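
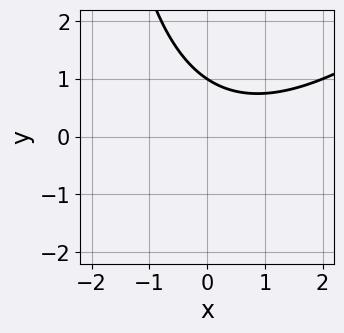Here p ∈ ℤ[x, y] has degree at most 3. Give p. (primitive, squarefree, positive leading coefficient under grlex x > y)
x^2 - x*y - x - 3*y + 3

Degree: the shape is more complex than any degree-1 curve, so deg p = 2.
Against the integer gridlines: one y-axis crossing is at y = 1; no x-intercept at any integer in the box.
These observations pin down the coefficients.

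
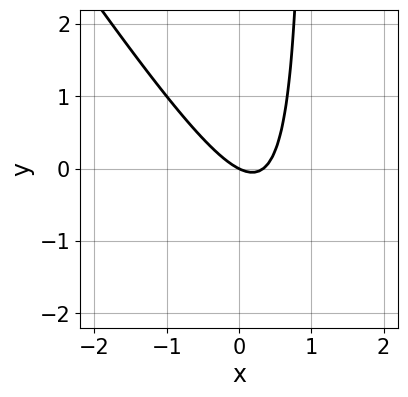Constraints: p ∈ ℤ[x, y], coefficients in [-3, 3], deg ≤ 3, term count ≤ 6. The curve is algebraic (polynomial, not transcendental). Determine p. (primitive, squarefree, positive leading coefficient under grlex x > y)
deg p = 2. A generic line meets the curve in up to 2 points.
Against the integer gridlines: it crosses the y-axis at the gridline y = 0; it meets the x-axis at x = 0 (among the integer gridlines).
These observations pin down the coefficients.

3*x^2 + 2*x*y - x - 2*y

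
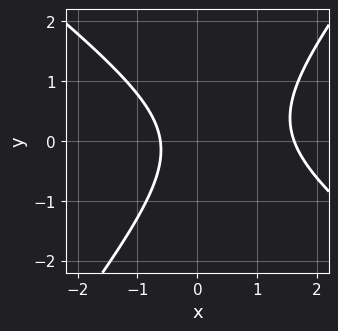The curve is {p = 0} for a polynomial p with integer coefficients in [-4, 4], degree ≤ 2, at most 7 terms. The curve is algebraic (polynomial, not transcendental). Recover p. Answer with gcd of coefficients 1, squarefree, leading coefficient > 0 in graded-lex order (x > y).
Degree: a generic line meets the curve in up to 2 points, so deg p = 2.
Checking where it meets the axes: it misses every integer gridline on the y-axis.
These observations pin down the coefficients.

2*x^2 + x*y - 2*y^2 - 2*x - 2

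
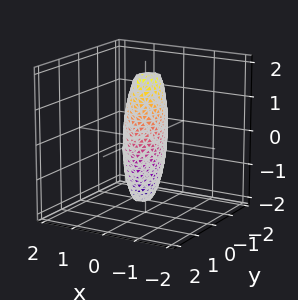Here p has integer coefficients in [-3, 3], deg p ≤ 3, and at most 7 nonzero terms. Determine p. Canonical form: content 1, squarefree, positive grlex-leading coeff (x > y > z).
3*x^2 + 2*x*z + 2*y^2 - 2*y*z + z^2 - 1

1. deg p = 2. A generic line meets the surface in up to 2 points.
2. From the visible intercepts: among the integer gridlines, it crosses the z-axis at z ∈ {-1, 1}.
3. Putting this together gives p.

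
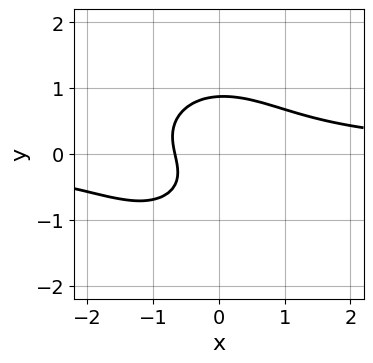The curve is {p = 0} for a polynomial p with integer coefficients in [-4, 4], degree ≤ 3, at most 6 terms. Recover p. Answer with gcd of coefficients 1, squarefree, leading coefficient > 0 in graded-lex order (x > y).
3*x^2*y + 3*y^3 + 3*x*y - 3*x - 2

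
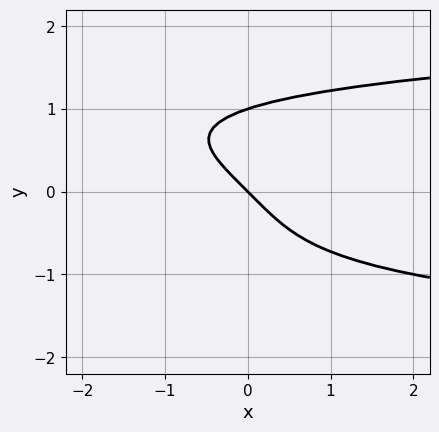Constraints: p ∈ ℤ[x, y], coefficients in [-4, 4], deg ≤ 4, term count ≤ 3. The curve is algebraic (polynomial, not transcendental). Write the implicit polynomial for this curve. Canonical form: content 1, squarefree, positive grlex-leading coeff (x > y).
y^4 - x - y

First, the degree is 4 — no degree-3 curve has this shape.
Next, from the axis intercepts and sections: it meets the x-axis at x = 0 (among the integer gridlines); among the integer gridlines, it crosses the y-axis at y ∈ {0, 1}.
Finally, these observations pin down the coefficients.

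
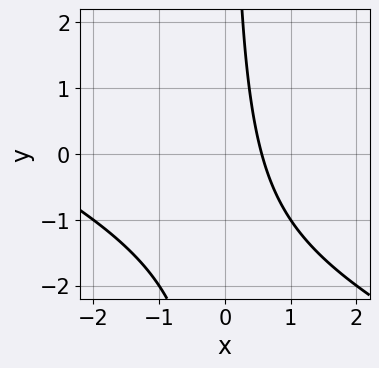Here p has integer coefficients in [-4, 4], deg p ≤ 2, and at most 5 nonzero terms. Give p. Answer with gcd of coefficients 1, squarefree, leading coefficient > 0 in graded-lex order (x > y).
First, degree: no degree-1 curve has this shape, so deg p = 2.
Next, from the visible intercepts: the curve avoids every integer y-axis point in the box.
Finally, these observations pin down the coefficients.

x^2 + 2*x*y + 3*x - 2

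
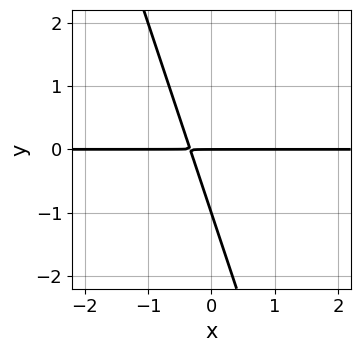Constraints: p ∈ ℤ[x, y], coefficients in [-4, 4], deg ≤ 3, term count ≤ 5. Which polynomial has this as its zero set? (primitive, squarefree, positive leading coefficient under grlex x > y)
3*x*y + y^2 + y

Degree: a generic line meets the curve in up to 2 points, so deg p = 2.
Checking where it meets the axes: the y-axis gridline crossings are at y ∈ {-1, 0}; every point of the x-axis in the box is on the curve.
These observations pin down the coefficients.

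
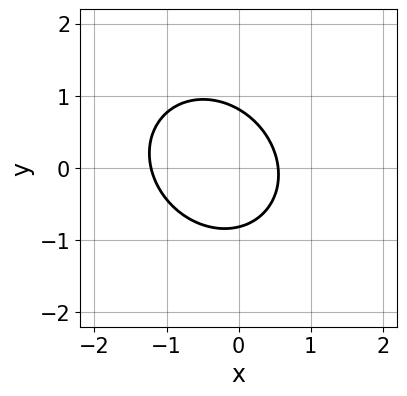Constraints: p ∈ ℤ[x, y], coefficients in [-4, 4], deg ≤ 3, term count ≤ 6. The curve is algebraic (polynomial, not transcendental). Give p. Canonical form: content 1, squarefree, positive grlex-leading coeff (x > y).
3*x^2 + x*y + 3*y^2 + 2*x - 2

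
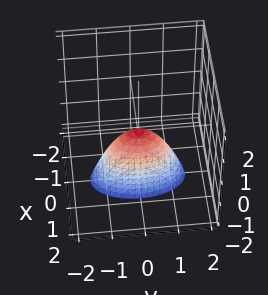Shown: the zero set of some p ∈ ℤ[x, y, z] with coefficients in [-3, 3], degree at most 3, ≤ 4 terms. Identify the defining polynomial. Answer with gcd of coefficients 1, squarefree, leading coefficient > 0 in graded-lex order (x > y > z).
3*x^2 + y^2 + z

First, deg p = 2. A paraboloid; a quadric.
Then, symmetries: mirror symmetry y ↦ −y ⇒ only even powers of y; mirror symmetry x ↦ −x ⇒ only even powers of x.
Then, reading off the gridlines: it meets the z-axis at z = 0 (among the integer gridlines); it crosses the x-axis at the gridline x = 0; one y-axis crossing is at y = 0.
Finally, these observations pin down the coefficients.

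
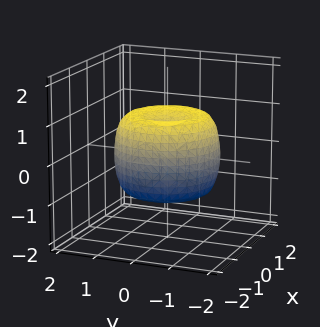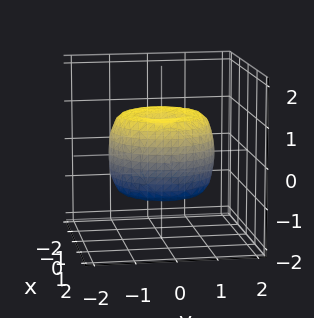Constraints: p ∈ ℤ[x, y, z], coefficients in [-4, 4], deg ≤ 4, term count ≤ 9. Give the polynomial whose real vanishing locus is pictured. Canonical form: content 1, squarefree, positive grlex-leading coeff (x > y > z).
deg p = 4.
By symmetry, every cross-section ⟂ z is a circle, so x, y appear only via x² + y².
Checking where it meets the axes: a circular section at z = -1 has radius between 0 and 1.
Assembling these constraints gives the stated polynomial.

2*x^4 + 4*x^2*y^2 + 2*y^4 - 3*x^2 - 3*y^2 + 2*z^2 - 1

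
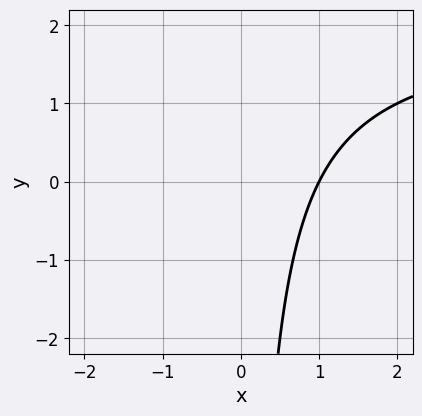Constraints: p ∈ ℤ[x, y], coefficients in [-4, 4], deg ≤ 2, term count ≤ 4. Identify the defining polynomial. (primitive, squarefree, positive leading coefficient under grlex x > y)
x*y - 2*x + 2

(a) deg p = 2. The shape is more complex than any degree-1 curve.
(b) Reading off the gridlines: it crosses the x-axis at the gridline x = 1; no y-intercept at any integer in the box.
(c) Assembling these constraints gives the stated polynomial.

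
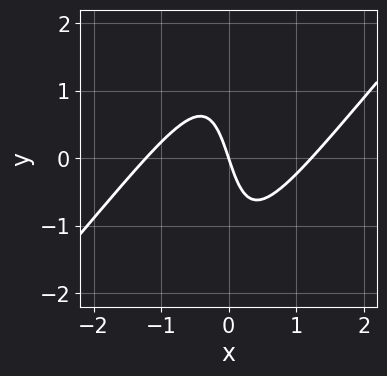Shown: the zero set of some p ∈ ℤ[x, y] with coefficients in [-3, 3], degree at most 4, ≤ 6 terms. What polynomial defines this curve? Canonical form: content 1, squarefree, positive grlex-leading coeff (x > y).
2*x^3 - 3*x^2*y + x*y^2 - 3*x - y

Degree: a generic line meets the curve in up to 3 points, so deg p = 3.
Checking where it meets the axes: one x-axis crossing is at x = 0; it meets the y-axis at y = 0 (among the integer gridlines).
Fitting integer coefficients to these (and the overall shape) gives p.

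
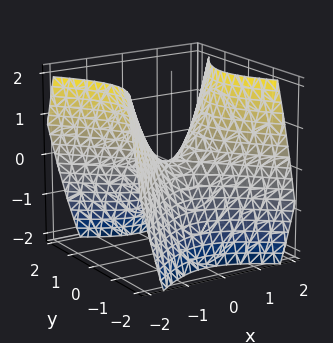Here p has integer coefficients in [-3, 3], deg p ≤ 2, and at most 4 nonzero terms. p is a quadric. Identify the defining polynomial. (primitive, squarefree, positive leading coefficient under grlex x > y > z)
x^2 - y^2 - z

(a) The degree is 2 — a hyperbolic paraboloid; a quadric.
(b) Symmetries: it's symmetric under x → −x, forcing even powers of x; mirror symmetry y ↦ −y ⇒ only even powers of y.
(c) Checking where it meets the axes: it crosses the y-axis at the gridline y = 0; it crosses the z-axis at the gridline z = 0; it meets the x-axis at x = 0 (among the integer gridlines).
(d) Matching integer coefficients to the picture gives p.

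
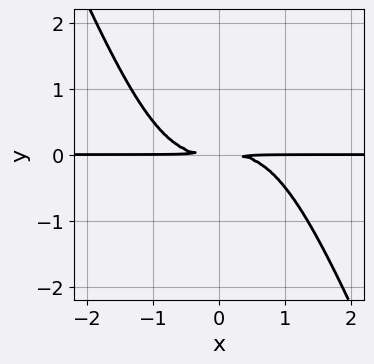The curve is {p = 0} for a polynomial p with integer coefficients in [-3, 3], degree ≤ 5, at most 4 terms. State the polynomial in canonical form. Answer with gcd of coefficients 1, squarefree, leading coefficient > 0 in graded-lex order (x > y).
First, degree: no degree-3 curve has this shape, so deg p = 4.
Then, against the integer gridlines: the visible x-axis segment lies entirely on the curve.
Finally, fitting integer coefficients to these (and the overall shape) gives p.

2*x^3*y + x^2*y^2 + 3*y^2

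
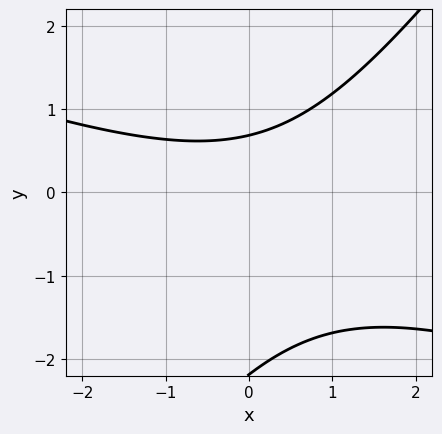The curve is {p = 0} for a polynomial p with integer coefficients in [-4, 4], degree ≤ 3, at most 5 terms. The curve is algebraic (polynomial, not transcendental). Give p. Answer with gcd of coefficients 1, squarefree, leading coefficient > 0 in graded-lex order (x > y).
The degree is 2 — a generic line meets the curve in up to 2 points.
Against the integer gridlines: no x-intercept at any integer in the box.
Together with the visible shape, these determine p as stated.

x^2 + 2*x*y - 2*y^2 - 3*y + 3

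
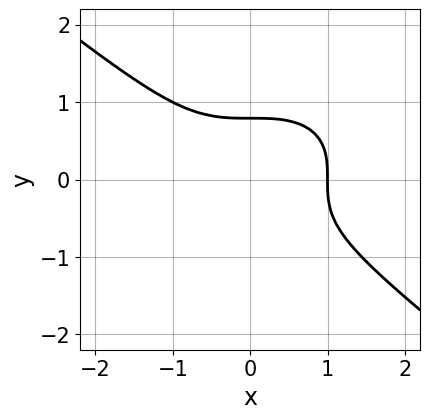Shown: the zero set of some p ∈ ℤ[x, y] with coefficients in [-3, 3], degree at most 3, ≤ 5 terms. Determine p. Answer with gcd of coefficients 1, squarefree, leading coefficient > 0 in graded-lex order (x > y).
x^3 + 2*y^3 - 1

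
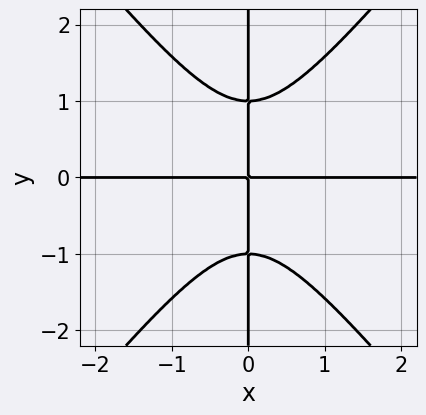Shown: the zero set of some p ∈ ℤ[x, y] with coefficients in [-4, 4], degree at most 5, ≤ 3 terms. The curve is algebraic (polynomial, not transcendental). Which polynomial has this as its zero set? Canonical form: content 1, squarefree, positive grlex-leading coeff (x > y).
3*x^3*y - 2*x*y^3 + 2*x*y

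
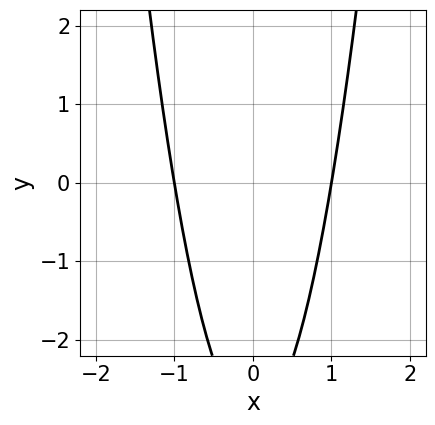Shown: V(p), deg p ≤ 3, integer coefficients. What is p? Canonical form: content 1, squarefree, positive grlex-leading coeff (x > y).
deg p = 2.
Symmetries: the x ↦ −x reflection is a symmetry, so x appears only in even powers.
From the axis intercepts and sections: among the integer gridlines, it crosses the x-axis at x ∈ {-1, 1}; it misses every integer gridline on the y-axis.
Fitting integer coefficients to these (and the overall shape) gives p.

3*x^2 - y - 3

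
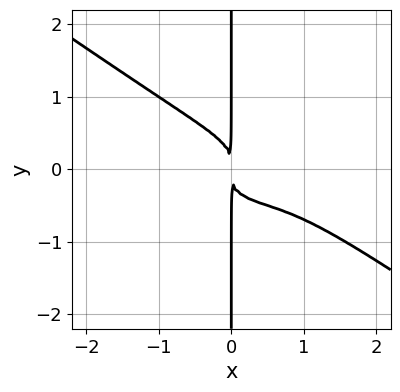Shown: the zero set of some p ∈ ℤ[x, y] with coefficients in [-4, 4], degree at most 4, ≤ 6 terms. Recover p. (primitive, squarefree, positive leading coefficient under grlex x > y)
x^4 + 3*x*y^3 - x^3 + x^2

The degree is 4 — no degree-3 curve has this shape.
Observable constraints: the visible y-axis segment lies entirely on the curve.
Assembling these constraints gives the stated polynomial.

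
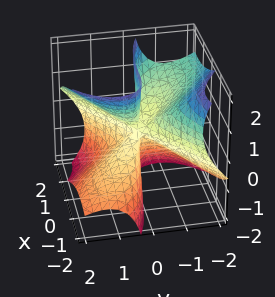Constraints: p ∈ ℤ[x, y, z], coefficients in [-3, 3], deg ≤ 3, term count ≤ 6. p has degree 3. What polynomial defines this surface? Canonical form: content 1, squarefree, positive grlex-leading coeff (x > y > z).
First, the degree is 3 — the shape is more complex than any degree-2 surface.
Then, against the integer gridlines: it meets the y-axis at y = 0 (among the integer gridlines); the visible z-axis segment lies entirely on the surface; it crosses the x-axis at the gridline x = 0.
Finally, matching integer coefficients to the picture gives p.

x^3 + 3*x*y*z - 2*y^3 + 3*y*z^2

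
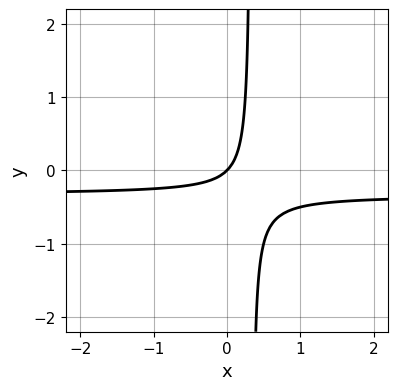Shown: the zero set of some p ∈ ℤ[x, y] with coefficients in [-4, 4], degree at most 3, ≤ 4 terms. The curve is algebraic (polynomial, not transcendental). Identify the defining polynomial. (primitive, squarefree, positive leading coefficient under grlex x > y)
Degree: no degree-1 curve has this shape, so deg p = 2.
Checking where it meets the axes: it crosses the x-axis at the gridline x = 0; one y-axis crossing is at y = 0.
Assembling these constraints gives the stated polynomial.

3*x*y + x - y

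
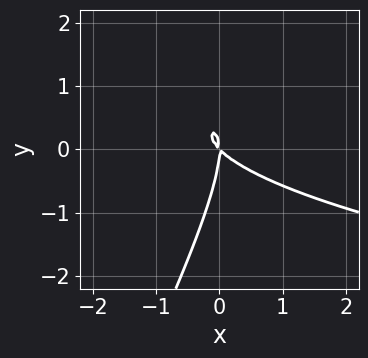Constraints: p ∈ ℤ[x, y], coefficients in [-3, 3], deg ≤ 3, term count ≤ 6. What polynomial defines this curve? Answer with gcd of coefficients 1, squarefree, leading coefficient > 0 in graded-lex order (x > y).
2*x*y^2 - y^3 - 2*x^2 - 2*x*y

deg p = 3. No degree-2 curve has this shape.
From the axis intercepts and sections: it meets the y-axis at y = 0 (among the integer gridlines); one x-axis crossing is at x = 0.
Fitting integer coefficients to these (and the overall shape) gives p.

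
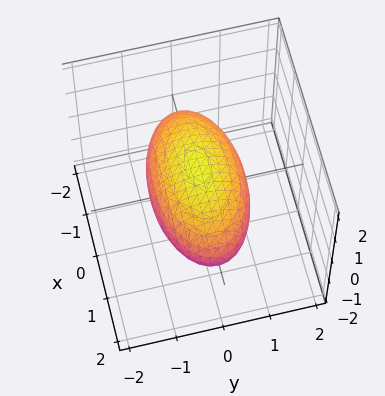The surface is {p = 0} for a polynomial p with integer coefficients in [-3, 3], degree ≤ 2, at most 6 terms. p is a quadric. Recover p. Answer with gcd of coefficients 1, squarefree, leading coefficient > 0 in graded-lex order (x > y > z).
x^2 + 3*y^2 + 3*z^2 - 3

First, deg p = 2. Bounded and convex; a quadric.
Then, symmetries: mirror symmetry x ↦ −x ⇒ only even powers of x; it's symmetric under y → −y, forcing even powers of y; mirror symmetry z ↦ −z ⇒ only even powers of z.
Then, from the axis intercepts and sections: among the integer gridlines, it crosses the z-axis at z ∈ {-1, 1}; the y-axis gridline crossings are at y ∈ {-1, 1}.
Finally, together with the visible shape, these determine p as stated.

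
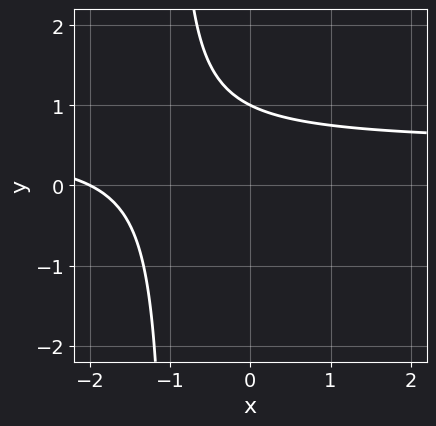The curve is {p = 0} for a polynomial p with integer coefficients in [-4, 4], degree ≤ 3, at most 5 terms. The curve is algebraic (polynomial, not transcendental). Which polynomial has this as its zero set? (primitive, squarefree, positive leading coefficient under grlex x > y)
Degree: no degree-1 curve has this shape, so deg p = 2.
From the axis intercepts and sections: it meets the x-axis at x = -2 (among the integer gridlines); it crosses the y-axis at the gridline y = 1.
Assembling these constraints gives the stated polynomial.

2*x*y - x + 2*y - 2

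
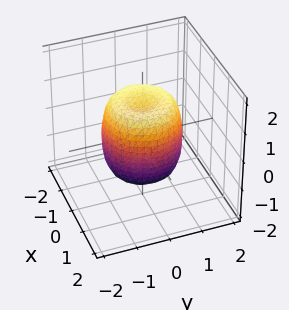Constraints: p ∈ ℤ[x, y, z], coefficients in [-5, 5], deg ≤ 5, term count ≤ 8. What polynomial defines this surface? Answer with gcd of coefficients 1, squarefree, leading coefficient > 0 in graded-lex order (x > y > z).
1. deg p = 4.
2. Symmetries: rotational symmetry about the z-axis ⇒ p depends on x, y only through x² + y².
3. From the visible intercepts: the z-axis gridline crossings are at z ∈ {-1, 1}; a circular section at z = 0 has radius between 1 and 2.
4. Putting this together gives p.

2*x^4 + 4*x^2*y^2 + 2*y^4 - 2*x^2 - 2*y^2 + z^2 - 1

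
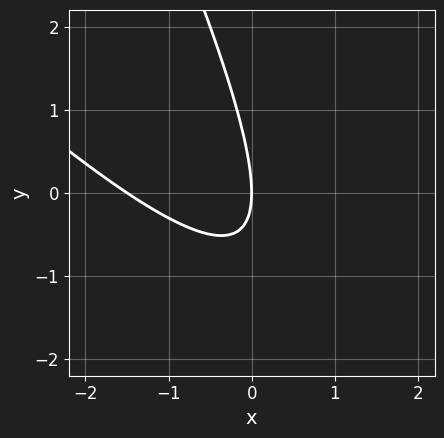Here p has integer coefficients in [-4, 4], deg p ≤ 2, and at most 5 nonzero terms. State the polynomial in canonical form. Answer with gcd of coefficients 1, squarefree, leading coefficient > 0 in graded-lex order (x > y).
Degree: the shape is more complex than any degree-1 curve, so deg p = 2.
Observable constraints: one y-axis crossing is at y = 0; one x-axis crossing is at x = 0.
The integer polynomial consistent with all of this is the stated p.

2*x^2 + 3*x*y + y^2 + 3*x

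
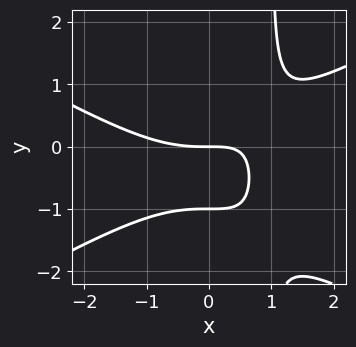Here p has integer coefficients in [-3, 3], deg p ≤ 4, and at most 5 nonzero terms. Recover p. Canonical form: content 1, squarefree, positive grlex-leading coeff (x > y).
x^3 - 3*x*y^2 - 3*x*y + 3*y^2 + 3*y

First, the degree is 3 — the shape is more complex than any degree-2 curve.
Then, checking where it meets the axes: among the integer gridlines, it crosses the y-axis at y ∈ {-1, 0}; it crosses the x-axis at the gridline x = 0.
Finally, together with the visible shape, these determine p as stated.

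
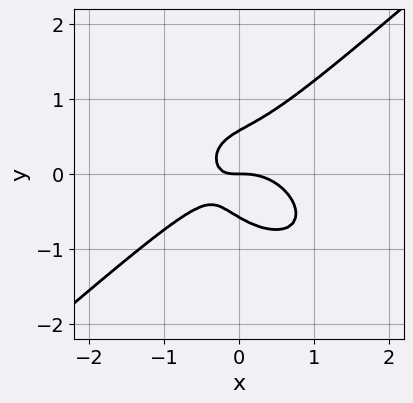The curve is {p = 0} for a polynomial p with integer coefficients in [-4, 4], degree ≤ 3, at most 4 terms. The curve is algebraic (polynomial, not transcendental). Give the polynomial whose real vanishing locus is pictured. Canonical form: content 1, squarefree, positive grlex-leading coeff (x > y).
2*x^3 - 3*y^3 + 2*x*y + y

deg p = 3.
From the visible intercepts: it crosses the x-axis at the gridline x = 0; it meets the y-axis at y = 0 (among the integer gridlines).
Fitting integer coefficients to these (and the overall shape) gives p.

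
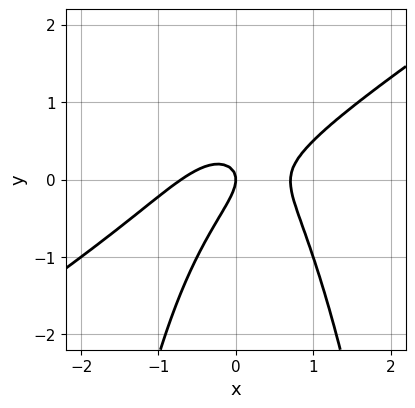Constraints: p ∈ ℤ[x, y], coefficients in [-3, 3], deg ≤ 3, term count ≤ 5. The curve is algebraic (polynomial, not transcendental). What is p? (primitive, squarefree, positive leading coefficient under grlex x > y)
1. The degree is 3 — the shape is more complex than any degree-2 curve.
2. Checking where it meets the axes: it meets the y-axis at y = 0 (among the integer gridlines); it meets the x-axis at x = 0 (among the integer gridlines).
3. Together with the visible shape, these determine p as stated.

2*x^3 - 3*x^2*y + 2*x*y - 2*y^2 - x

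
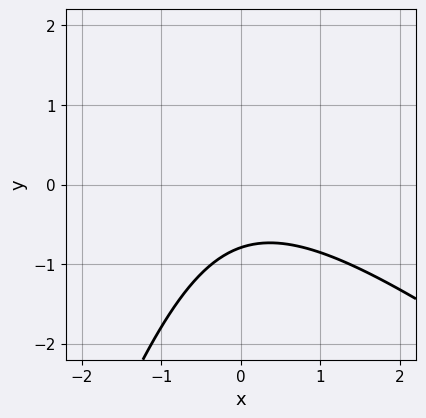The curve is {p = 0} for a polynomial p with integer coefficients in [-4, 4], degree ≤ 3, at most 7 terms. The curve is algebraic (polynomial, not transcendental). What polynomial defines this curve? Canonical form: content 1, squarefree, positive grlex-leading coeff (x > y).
2*x^2 + 2*x*y - y^2 + 3*y + 3

First, deg p = 2. The shape is more complex than any degree-1 curve.
Then, against the integer gridlines: no x-intercept at any integer in the box.
Finally, matching integer coefficients to the picture gives p.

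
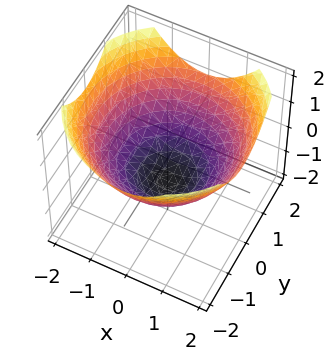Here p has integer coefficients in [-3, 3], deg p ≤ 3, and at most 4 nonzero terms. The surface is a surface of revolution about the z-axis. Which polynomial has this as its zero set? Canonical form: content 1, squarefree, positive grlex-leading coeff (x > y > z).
1. The degree is 2 — no degree-1 surface has this shape.
2. Symmetries: the z-axis is an axis of rotation, so x and y enter only as x² + y².
3. From the visible intercepts: one z-axis crossing is at z = -1; a circular section at z = 0 has radius between 1 and 2.
4. Matching integer coefficients to the picture gives p.

x^2 + y^2 - 2*z - 2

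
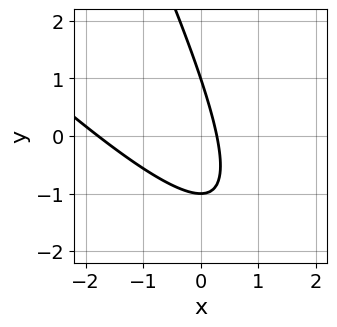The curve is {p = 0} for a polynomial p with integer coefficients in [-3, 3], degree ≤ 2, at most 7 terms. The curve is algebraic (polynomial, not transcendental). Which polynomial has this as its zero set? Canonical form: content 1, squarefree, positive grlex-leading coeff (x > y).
Degree: a generic line meets the curve in up to 2 points, so deg p = 2.
Checking where it meets the axes: the y-axis gridline crossings are at y ∈ {-1, 1}.
Matching integer coefficients to the picture gives p.

2*x^2 + 3*x*y + y^2 + 3*x - 1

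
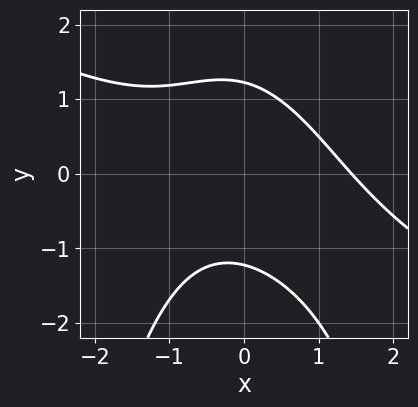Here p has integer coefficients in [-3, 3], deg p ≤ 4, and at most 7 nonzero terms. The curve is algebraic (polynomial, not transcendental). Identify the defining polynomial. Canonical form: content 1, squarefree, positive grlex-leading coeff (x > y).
x^3 + 2*x^2*y + x*y + 2*y^2 - 3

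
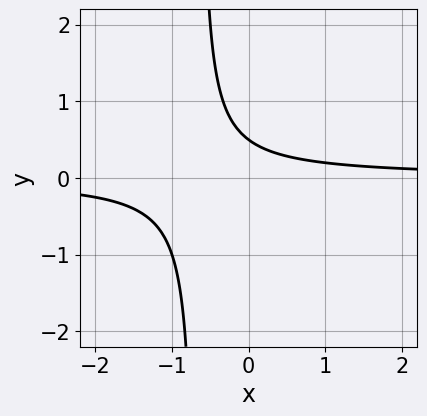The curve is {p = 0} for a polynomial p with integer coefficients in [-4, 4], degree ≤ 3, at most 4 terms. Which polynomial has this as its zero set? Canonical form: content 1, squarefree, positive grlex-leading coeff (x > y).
3*x*y + 2*y - 1

1. The degree is 2 — the shape is more complex than any degree-1 curve.
2. From the visible intercepts: the curve avoids every integer x-axis point in the box.
3. Matching integer coefficients to the picture gives p.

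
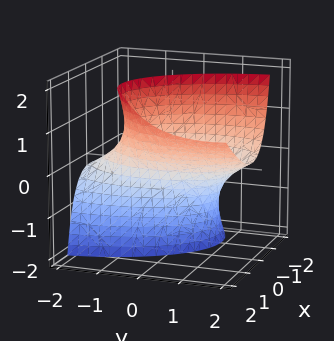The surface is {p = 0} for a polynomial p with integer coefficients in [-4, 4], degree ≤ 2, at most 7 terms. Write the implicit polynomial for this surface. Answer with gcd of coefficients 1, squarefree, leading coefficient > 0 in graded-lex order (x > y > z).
The degree is 2 — a generic line meets the surface in up to 2 points.
Against the integer gridlines: the surface avoids every integer z-axis point in the box; among the integer gridlines, it crosses the x-axis at x ∈ {-1, 1}.
Together with the visible shape, these determine p as stated.

3*x^2 - 3*x*z + y^2 - 3*y*z - 3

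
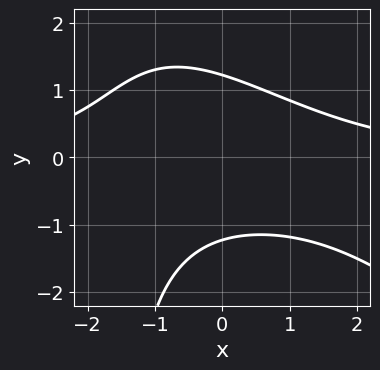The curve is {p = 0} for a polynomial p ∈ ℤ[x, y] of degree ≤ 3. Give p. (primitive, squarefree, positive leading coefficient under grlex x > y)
x^2*y + x*y^2 + 2*y^2 - 3

First, deg p = 3. No degree-2 curve has this shape.
Next, from the axis intercepts and sections: the curve avoids every integer x-axis point in the box.
Finally, assembling these constraints gives the stated polynomial.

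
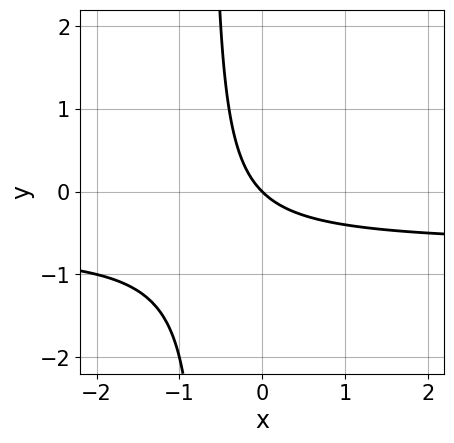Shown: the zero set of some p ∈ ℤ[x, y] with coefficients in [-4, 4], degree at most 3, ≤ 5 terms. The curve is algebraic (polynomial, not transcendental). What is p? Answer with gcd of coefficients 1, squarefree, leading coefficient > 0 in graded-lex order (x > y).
3*x*y + 2*x + 2*y

First, the degree is 2 — a generic line meets the curve in up to 2 points.
Then, against the integer gridlines: it meets the x-axis at x = 0 (among the integer gridlines); it meets the y-axis at y = 0 (among the integer gridlines).
Finally, together with the visible shape, these determine p as stated.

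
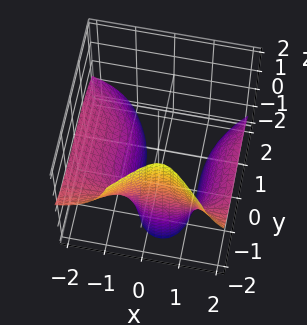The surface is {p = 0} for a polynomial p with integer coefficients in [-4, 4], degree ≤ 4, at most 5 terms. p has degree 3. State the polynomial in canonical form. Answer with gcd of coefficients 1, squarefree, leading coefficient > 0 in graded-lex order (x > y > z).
3*x^2*z + y^3 - 2*x*z + 3

The degree is 3 — the shape is more complex than any degree-2 surface.
From the axis intercepts and sections: it misses every integer gridline on the x-axis; no z-intercept at any integer in the box.
The integer polynomial consistent with all of this is the stated p.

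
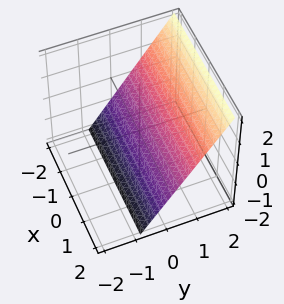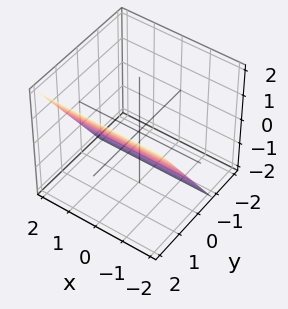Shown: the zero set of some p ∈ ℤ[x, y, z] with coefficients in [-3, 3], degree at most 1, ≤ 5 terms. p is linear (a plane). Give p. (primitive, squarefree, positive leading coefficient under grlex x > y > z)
(a) deg p = 1.
(b) From the axis intercepts and sections: the surface avoids every integer x-axis point in the box; one z-axis crossing is at z = -1.
(c) These observations pin down the coefficients.

3*y - 2*z - 2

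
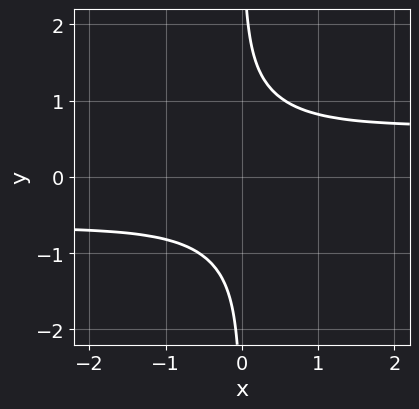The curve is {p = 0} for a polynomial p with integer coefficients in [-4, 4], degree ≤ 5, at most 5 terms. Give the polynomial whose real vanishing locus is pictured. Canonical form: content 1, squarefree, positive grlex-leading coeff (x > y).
First, the degree is 4 — the shape is more complex than any degree-3 curve.
Then, observable constraints: it misses every integer gridline on the x-axis; the curve avoids every integer y-axis point in the box.
Finally, the integer polynomial consistent with all of this is the stated p.

2*x^2*y^2 + 3*x*y^3 - x^2 - 2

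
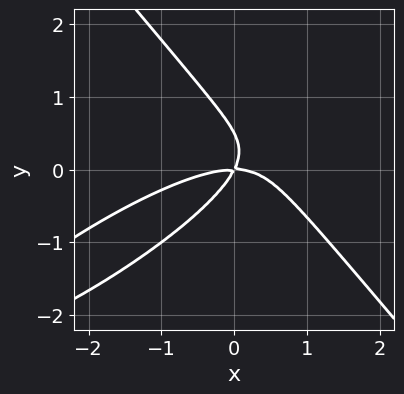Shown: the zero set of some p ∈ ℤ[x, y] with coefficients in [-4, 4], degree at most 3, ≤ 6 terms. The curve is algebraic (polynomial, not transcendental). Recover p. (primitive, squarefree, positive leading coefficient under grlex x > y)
1. The degree is 3 — the shape is more complex than any degree-2 curve.
2. Observable constraints: it meets the y-axis at y = 0 (among the integer gridlines); it crosses the x-axis at the gridline x = 0.
3. These observations pin down the coefficients.

x^3 - 2*x^2*y + 2*y^3 + 2*x*y - y^2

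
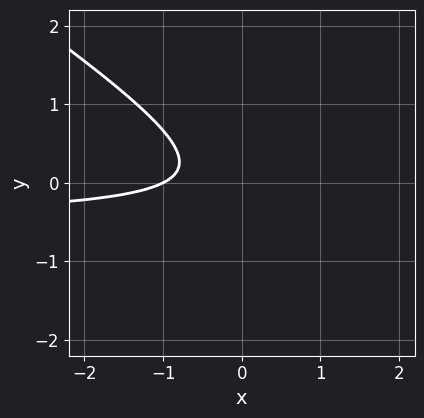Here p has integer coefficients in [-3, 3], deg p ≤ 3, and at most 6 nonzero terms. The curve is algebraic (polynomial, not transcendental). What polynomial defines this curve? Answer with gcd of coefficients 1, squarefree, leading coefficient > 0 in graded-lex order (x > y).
Degree: no degree-1 curve has this shape, so deg p = 2.
From the axis intercepts and sections: it crosses the x-axis at the gridline x = -1; the curve avoids every integer y-axis point in the box.
Matching integer coefficients to the picture gives p.

2*x*y + 3*y^2 + x + 1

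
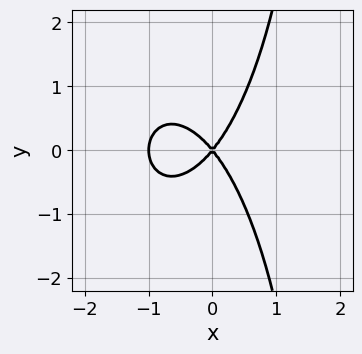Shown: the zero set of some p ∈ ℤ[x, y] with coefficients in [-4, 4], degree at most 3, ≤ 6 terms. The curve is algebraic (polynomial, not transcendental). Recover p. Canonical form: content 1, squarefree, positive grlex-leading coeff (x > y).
(a) Degree: no degree-2 curve has this shape, so deg p = 3.
(b) Symmetries: it's symmetric under y → −y, forcing even powers of y.
(c) Against the integer gridlines: it crosses the y-axis at the gridline y = 0; the x-axis gridline crossings are at x ∈ {-1, 0}.
(d) Solving for integer coefficients yields p as stated.

3*x^3 + x*y^2 + 3*x^2 - 2*y^2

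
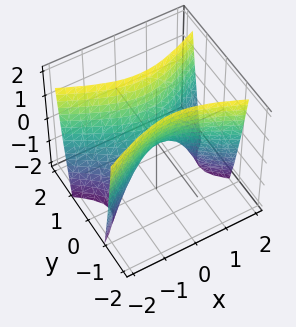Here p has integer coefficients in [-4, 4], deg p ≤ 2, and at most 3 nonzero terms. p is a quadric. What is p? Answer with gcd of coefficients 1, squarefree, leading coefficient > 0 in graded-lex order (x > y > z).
x^2 - 3*y^2 + z

1. deg p = 2.
2. Symmetries: mirror symmetry y ↦ −y ⇒ only even powers of y; it's symmetric under x → −x, forcing even powers of x.
3. Observable constraints: it meets the y-axis at y = 0 (among the integer gridlines); one x-axis crossing is at x = 0.
4. Together with the visible shape, these determine p as stated.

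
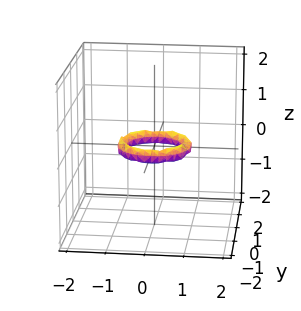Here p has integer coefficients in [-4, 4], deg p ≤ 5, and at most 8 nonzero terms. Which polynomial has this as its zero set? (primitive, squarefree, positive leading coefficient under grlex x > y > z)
2*x^4 + 4*x^2*y^2 + 2*y^4 - 3*x^2 - 3*y^2 + 3*z^2 + 1

The degree is 4 — the shape is more complex than any degree-3 surface.
Symmetries: rotational symmetry about the z-axis ⇒ p depends on x, y only through x² + y².
From the visible intercepts: among the integer gridlines, it crosses the y-axis at y ∈ {-1, 1}; a circular section at z = 0 has radius between 0 and 1; it misses every integer gridline on the z-axis; among the integer gridlines, it crosses the x-axis at x ∈ {-1, 1}.
Matching integer coefficients to the picture gives p.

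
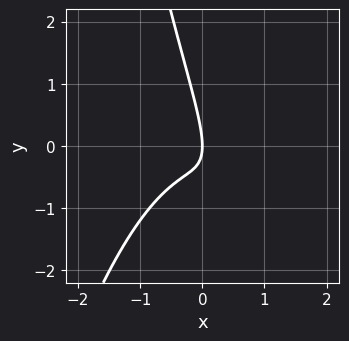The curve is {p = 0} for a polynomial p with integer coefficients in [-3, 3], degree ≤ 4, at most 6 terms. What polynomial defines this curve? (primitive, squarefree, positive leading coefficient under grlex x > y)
3*x^3 + 3*x*y + y^2 + 2*x

(a) Degree: the shape is more complex than any degree-2 curve, so deg p = 3.
(b) Reading off the gridlines: it meets the y-axis at y = 0 (among the integer gridlines); it meets the x-axis at x = 0 (among the integer gridlines).
(c) Fitting integer coefficients to these (and the overall shape) gives p.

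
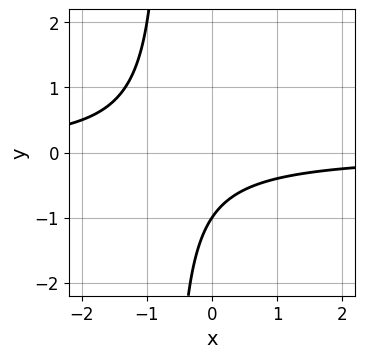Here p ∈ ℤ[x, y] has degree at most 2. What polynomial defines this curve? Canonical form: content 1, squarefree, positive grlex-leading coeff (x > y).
The degree is 2 — no degree-1 curve has this shape.
From the axis intercepts and sections: no x-intercept at any integer in the box; it meets the y-axis at y = -1 (among the integer gridlines).
Solving for integer coefficients yields p as stated.

3*x*y + 2*y + 2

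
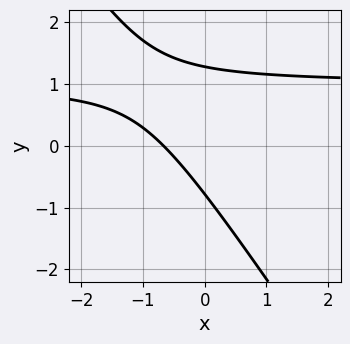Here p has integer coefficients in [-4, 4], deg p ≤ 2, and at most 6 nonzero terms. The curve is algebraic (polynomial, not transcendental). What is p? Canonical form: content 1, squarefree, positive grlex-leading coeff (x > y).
3*x*y + 2*y^2 - 3*x - y - 2

1. Degree: no degree-1 curve has this shape, so deg p = 2.
2. Putting this together gives p.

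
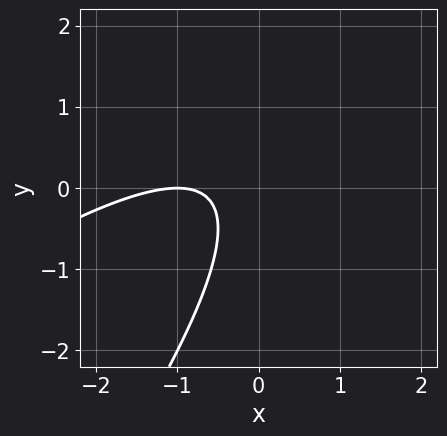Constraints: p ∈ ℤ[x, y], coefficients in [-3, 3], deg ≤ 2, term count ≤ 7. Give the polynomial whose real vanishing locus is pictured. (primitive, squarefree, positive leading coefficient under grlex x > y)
x^2 - 2*x*y + y^2 + 2*x + 1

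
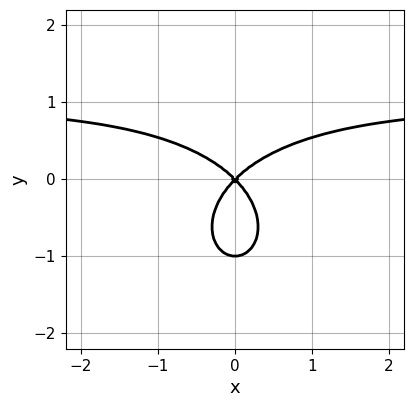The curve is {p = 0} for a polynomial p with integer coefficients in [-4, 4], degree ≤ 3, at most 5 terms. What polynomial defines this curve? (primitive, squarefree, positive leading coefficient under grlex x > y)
1. Degree: a generic line meets the curve in up to 3 points, so deg p = 3.
2. Symmetries: it's symmetric under x → −x, forcing even powers of x.
3. Reading off the gridlines: among the integer gridlines, it crosses the y-axis at y ∈ {-1, 0}; it meets the x-axis at x = 0 (among the integer gridlines).
4. Solving for integer coefficients yields p as stated.

x^2*y + y^3 - x^2 + y^2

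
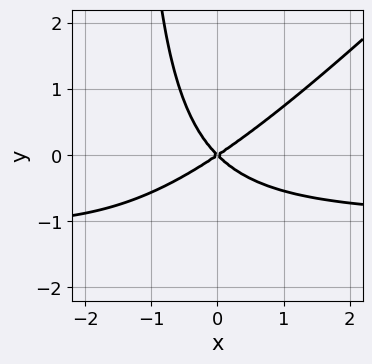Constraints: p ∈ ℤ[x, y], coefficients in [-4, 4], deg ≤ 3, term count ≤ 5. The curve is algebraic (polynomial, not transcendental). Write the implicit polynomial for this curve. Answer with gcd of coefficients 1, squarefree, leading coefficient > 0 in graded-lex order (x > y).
2*x^2*y - 2*x*y^2 + 2*x^2 - x*y - 3*y^2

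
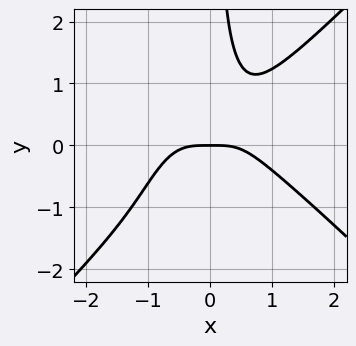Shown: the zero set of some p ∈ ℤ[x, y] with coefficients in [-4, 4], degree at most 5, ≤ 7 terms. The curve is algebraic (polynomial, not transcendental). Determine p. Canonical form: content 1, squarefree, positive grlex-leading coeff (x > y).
First, the degree is 4 — no degree-3 curve has this shape.
Then, from the axis intercepts and sections: one y-axis crossing is at y = 0; one x-axis crossing is at x = 0.
Finally, together with the visible shape, these determine p as stated.

3*x^4 - 3*x^2*y^2 + 3*x^2*y - 3*x*y^2 + 2*y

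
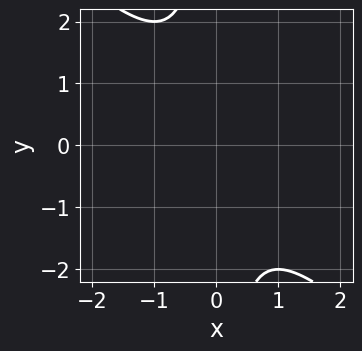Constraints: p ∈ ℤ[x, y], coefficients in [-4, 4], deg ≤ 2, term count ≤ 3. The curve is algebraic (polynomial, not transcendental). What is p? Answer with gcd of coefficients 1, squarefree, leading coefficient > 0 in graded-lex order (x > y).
1. Degree: no degree-1 curve has this shape, so deg p = 2.
2. Reading off the gridlines: the curve avoids every integer x-axis point in the box; the curve avoids every integer y-axis point in the box.
3. Putting this together gives p.

x^2 + x*y + 1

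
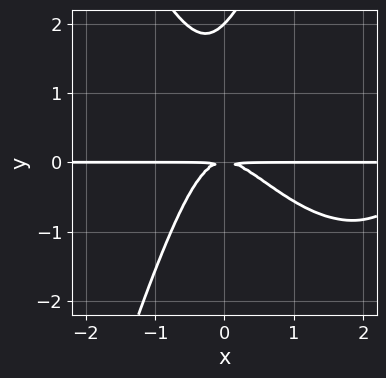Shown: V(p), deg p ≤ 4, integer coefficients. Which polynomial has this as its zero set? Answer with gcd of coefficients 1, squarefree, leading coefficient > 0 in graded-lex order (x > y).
1. Degree: the shape is more complex than any degree-3 curve, so deg p = 4.
2. Reading off the gridlines: every point of the x-axis in the box is on the curve; it meets the y-axis at y = 2 (among the integer gridlines).
3. Matching integer coefficients to the picture gives p.

x^3*y - 3*x^2*y - x*y^2 + y^3 - 2*y^2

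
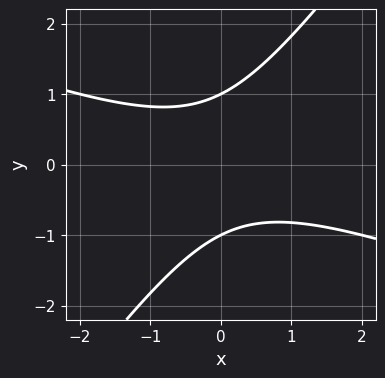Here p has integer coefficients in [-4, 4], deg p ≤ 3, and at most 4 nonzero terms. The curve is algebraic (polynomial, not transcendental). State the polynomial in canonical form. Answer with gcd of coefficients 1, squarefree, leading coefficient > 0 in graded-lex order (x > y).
x^2 + 2*x*y - 2*y^2 + 2

1. deg p = 2.
2. Against the integer gridlines: among the integer gridlines, it crosses the y-axis at y ∈ {-1, 1}; it misses every integer gridline on the x-axis.
3. The integer polynomial consistent with all of this is the stated p.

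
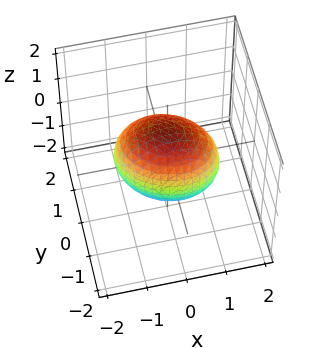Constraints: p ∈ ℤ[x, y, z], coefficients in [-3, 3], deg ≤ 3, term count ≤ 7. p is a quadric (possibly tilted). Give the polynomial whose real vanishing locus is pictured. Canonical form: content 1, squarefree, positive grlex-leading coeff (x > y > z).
1. deg p = 2.
2. From the axis intercepts and sections: among the integer gridlines, it crosses the y-axis at y ∈ {-1, 1}.
3. The integer polynomial consistent with all of this is the stated p.

2*x^2 + x*y + 3*y^2 + 2*z^2 - 3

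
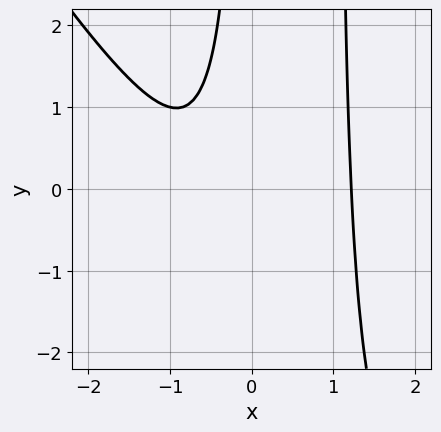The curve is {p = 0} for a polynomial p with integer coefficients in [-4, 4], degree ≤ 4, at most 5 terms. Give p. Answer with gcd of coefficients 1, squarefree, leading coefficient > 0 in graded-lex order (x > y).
3*x^3 + 2*x^2*y - 2*x*y - 2*x - 3

1. deg p = 3. No degree-2 curve has this shape.
2. From the axis intercepts and sections: it misses every integer gridline on the y-axis.
3. These observations pin down the coefficients.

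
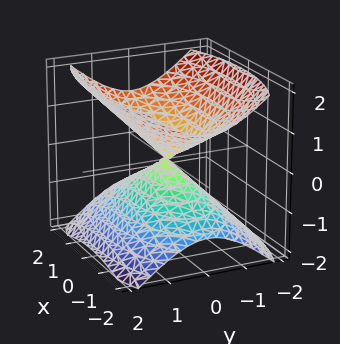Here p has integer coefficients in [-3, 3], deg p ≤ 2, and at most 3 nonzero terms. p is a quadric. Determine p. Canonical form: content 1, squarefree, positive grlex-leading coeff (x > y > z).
x^2 + 3*y^2 - 3*z^2

There are 2 components.
Degree: two nappes meeting at a single point; a quadric, so deg p = 2.
Symmetries: mirror symmetry x ↦ −x ⇒ only even powers of x; the y ↦ −y reflection is a symmetry, so y appears only in even powers; mirror symmetry z ↦ −z ⇒ only even powers of z.
From the axis intercepts and sections: one y-axis crossing is at y = 0; it crosses the z-axis at the gridline z = 0.
Together with the visible shape, these determine p as stated.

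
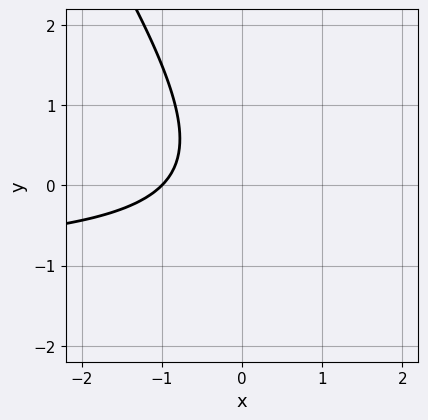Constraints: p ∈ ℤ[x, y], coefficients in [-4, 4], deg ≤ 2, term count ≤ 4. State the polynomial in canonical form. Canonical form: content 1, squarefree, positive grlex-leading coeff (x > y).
3*x*y + 2*y^2 + 3*x + 3

1. The degree is 2 — a generic line meets the curve in up to 2 points.
2. Against the integer gridlines: one x-axis crossing is at x = -1; no y-intercept at any integer in the box.
3. Putting this together gives p.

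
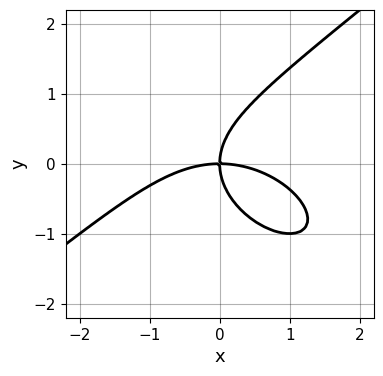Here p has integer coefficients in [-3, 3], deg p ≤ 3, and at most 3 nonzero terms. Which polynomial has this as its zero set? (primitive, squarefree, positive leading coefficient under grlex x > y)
(a) The degree is 3 — the shape is more complex than any degree-2 curve.
(b) Against the integer gridlines: it meets the y-axis at y = 0 (among the integer gridlines); it meets the x-axis at x = 0 (among the integer gridlines).
(c) Assembling these constraints gives the stated polynomial.

x^3 - 2*y^3 + 3*x*y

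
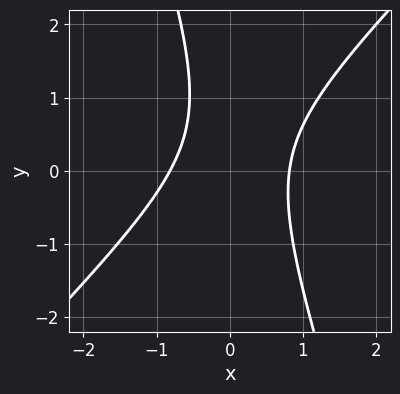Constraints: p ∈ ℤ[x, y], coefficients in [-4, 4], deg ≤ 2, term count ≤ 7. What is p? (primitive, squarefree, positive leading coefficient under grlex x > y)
3*x^2 - 2*x*y - y^2 + y - 2

(a) deg p = 2.
(b) From the axis intercepts and sections: no y-intercept at any integer in the box.
(c) Together with the visible shape, these determine p as stated.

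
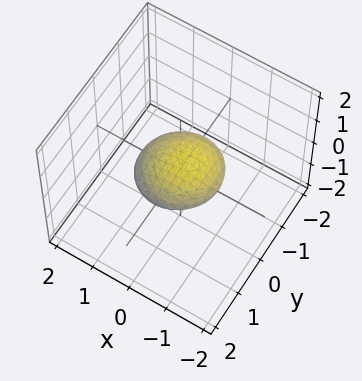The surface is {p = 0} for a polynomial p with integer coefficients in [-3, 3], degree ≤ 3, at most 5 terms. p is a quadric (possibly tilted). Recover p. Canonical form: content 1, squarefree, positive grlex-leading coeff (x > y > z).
x^2 + x*z + y^2 + 3*z^2 - 1

deg p = 2. A generic line meets the surface in up to 2 points.
Checking where it meets the axes: among the integer gridlines, it crosses the y-axis at y ∈ {-1, 1}; among the integer gridlines, it crosses the x-axis at x ∈ {-1, 1}.
The integer polynomial consistent with all of this is the stated p.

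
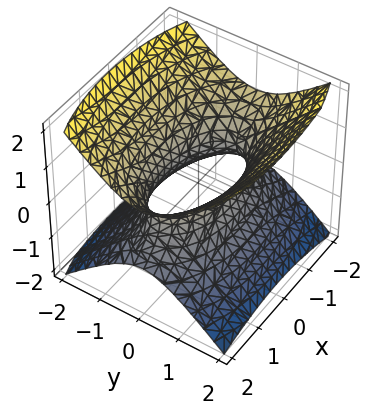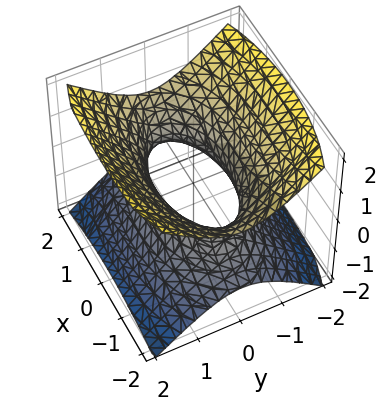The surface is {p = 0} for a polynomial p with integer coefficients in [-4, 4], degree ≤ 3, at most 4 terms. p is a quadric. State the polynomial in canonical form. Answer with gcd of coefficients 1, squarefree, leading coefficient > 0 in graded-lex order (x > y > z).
Degree: an hourglass — one-sheet hyperboloid; a quadric, so deg p = 2.
Symmetries: mirror symmetry z ↦ −z ⇒ only even powers of z; it's symmetric under x → −x, forcing even powers of x; mirror symmetry y ↦ −y ⇒ only even powers of y.
Reading off the gridlines: no z-intercept at any integer in the box.
Together with the visible shape, these determine p as stated.

x^2 + 3*y^2 - 3*z^2 - 2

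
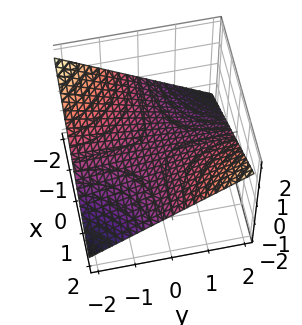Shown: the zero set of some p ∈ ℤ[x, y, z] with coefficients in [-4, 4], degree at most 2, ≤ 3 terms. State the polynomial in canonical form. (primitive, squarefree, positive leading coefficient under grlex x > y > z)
(a) deg p = 2. A saddle surface; a quadric.
(b) Against the integer gridlines: the visible x-axis segment lies entirely on the surface; it meets the z-axis at z = 0 (among the integer gridlines); every point of the y-axis in the box is on the surface.
(c) Solving for integer coefficients yields p as stated.

x*y - 3*z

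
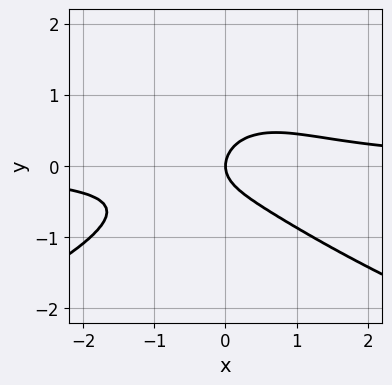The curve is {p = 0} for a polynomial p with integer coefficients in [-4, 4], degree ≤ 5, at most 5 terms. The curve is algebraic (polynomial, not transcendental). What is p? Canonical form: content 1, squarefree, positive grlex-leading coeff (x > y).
3*y^4 + 3*x^2*y - y^3 + 3*y^2 - 2*x

The degree is 4 — no degree-3 curve has this shape.
Checking where it meets the axes: it crosses the y-axis at the gridline y = 0; it crosses the x-axis at the gridline x = 0.
Assembling these constraints gives the stated polynomial.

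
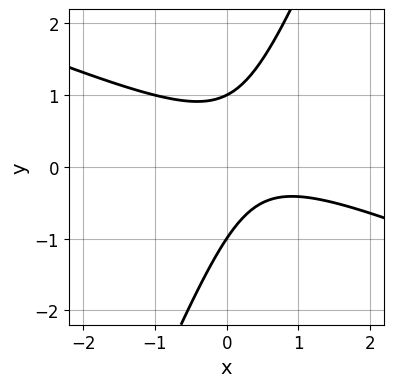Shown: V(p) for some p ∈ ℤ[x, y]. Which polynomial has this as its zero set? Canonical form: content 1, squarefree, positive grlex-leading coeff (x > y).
(a) deg p = 2.
(b) Checking where it meets the axes: the y-axis gridline crossings are at y ∈ {-1, 1}; no x-intercept at any integer in the box.
(c) Putting this together gives p.

x^2 + 2*x*y - y^2 - x + 1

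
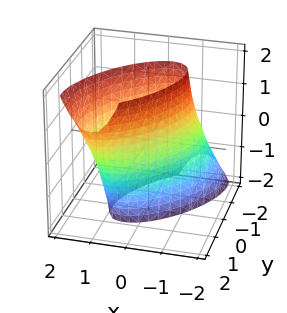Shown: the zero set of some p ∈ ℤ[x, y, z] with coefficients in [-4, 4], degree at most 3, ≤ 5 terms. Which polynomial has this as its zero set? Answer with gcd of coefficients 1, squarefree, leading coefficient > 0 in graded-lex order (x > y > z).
3*x^2 - 3*x*y + 2*y^2 - y*z - 3

1. Degree: no degree-1 surface has this shape, so deg p = 2.
2. Reading off the gridlines: the surface avoids every integer z-axis point in the box; among the integer gridlines, it crosses the x-axis at x ∈ {-1, 1}.
3. Assembling these constraints gives the stated polynomial.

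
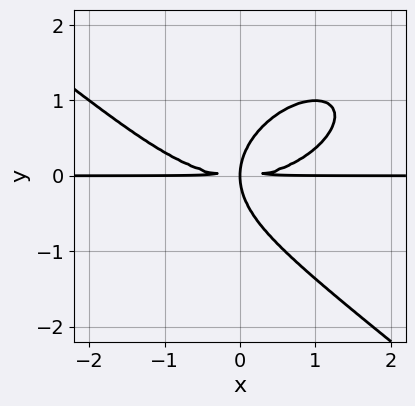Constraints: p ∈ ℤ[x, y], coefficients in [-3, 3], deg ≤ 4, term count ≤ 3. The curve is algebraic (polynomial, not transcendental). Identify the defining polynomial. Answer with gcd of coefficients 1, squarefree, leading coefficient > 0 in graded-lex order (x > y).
x^3*y + 2*y^4 - 3*x*y^2

(a) deg p = 4.
(b) From the visible intercepts: the visible x-axis segment lies entirely on the curve.
(c) The integer polynomial consistent with all of this is the stated p.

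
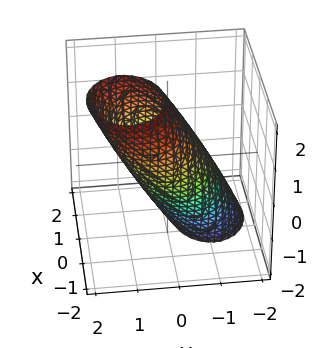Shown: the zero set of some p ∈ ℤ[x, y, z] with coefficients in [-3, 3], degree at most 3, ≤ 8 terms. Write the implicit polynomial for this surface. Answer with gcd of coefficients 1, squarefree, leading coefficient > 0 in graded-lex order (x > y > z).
2*x^2 + x*z + 3*y^2 - 3*y*z + z^2 - 3

First, degree: a generic line meets the surface in up to 2 points, so deg p = 2.
Next, observable constraints: among the integer gridlines, it crosses the y-axis at y ∈ {-1, 1}.
Finally, these observations pin down the coefficients.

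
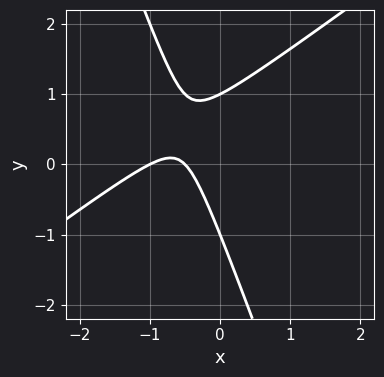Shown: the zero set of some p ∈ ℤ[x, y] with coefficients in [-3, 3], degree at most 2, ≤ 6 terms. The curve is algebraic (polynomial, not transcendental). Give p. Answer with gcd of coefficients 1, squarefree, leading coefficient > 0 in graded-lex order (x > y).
2*x^2 - 2*x*y - y^2 + 3*x + 1

First, deg p = 2. The shape is more complex than any degree-1 curve.
Then, reading off the gridlines: the y-axis gridline crossings are at y ∈ {-1, 1}; it meets the x-axis at x = -1 (among the integer gridlines).
Finally, these observations pin down the coefficients.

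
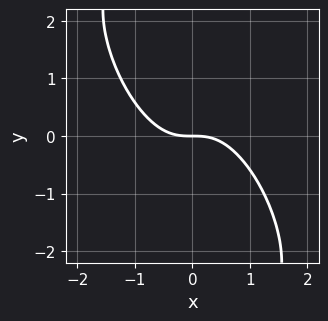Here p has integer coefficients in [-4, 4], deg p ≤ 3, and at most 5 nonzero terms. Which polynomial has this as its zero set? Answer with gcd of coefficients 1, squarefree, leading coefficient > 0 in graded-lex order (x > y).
2*x^3 + 2*x^2*y + x*y^2 + 2*y

(a) deg p = 3. A generic line meets the curve in up to 3 points.
(b) From the visible intercepts: it crosses the y-axis at the gridline y = 0; it meets the x-axis at x = 0 (among the integer gridlines).
(c) Assembling these constraints gives the stated polynomial.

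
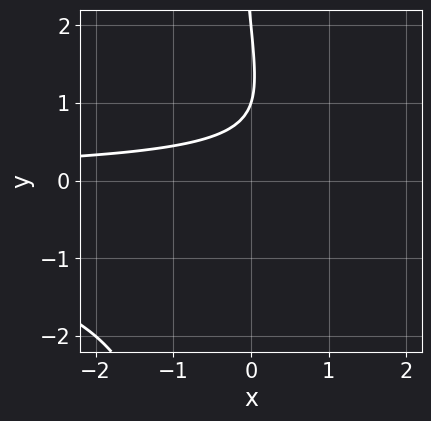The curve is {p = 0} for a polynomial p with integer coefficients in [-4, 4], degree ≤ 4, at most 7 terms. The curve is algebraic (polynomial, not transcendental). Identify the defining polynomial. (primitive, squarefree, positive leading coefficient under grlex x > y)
2*x*y^2 + x*y + y^2 - 3*y + 2

deg p = 3. No degree-2 curve has this shape.
From the visible intercepts: no x-intercept at any integer in the box; the y-axis gridline crossings are at y ∈ {1, 2}.
Matching integer coefficients to the picture gives p.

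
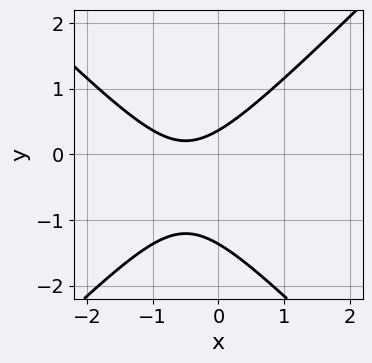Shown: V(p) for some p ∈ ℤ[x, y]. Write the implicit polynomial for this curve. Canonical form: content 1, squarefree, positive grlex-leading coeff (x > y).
1. Degree: no degree-1 curve has this shape, so deg p = 2.
2. Against the integer gridlines: it misses every integer gridline on the x-axis.
3. Assembling these constraints gives the stated polynomial.

2*x^2 - 2*y^2 + 2*x - 2*y + 1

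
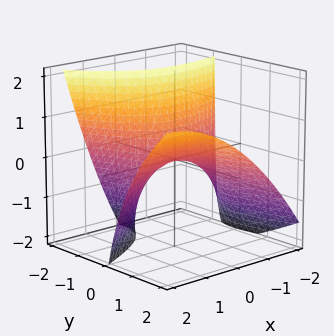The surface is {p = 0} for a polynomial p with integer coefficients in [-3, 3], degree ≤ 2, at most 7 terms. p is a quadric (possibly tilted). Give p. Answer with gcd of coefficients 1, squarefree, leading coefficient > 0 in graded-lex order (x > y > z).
x^2 - 2*x*y - y^2 + 2*y*z + 2*z

First, deg p = 2.
Next, reading off the gridlines: it crosses the x-axis at the gridline x = 0; it meets the y-axis at y = 0 (among the integer gridlines).
Finally, matching integer coefficients to the picture gives p.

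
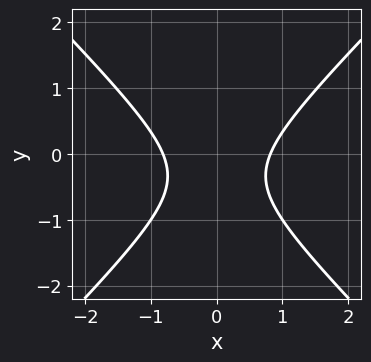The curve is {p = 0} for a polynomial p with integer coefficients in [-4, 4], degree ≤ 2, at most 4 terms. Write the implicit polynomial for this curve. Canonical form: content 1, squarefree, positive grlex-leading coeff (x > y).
(a) Degree: no degree-1 curve has this shape, so deg p = 2.
(b) Symmetries: it's symmetric under x → −x, forcing even powers of x.
(c) Reading off the gridlines: the curve avoids every integer y-axis point in the box.
(d) Assembling these constraints gives the stated polynomial.

3*x^2 - 3*y^2 - 2*y - 2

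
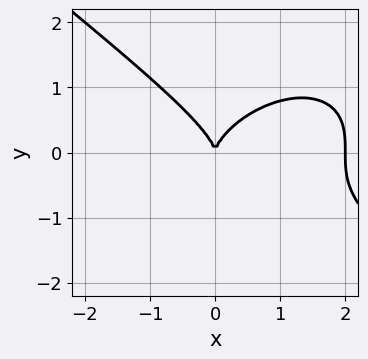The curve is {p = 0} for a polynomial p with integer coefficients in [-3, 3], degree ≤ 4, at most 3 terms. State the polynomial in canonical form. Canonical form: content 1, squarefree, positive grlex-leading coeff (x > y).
deg p = 3. A generic line meets the curve in up to 3 points.
Checking where it meets the axes: it crosses the y-axis at the gridline y = 0; among the integer gridlines, it crosses the x-axis at x ∈ {0, 2}.
Together with the visible shape, these determine p as stated.

x^3 + 2*y^3 - 2*x^2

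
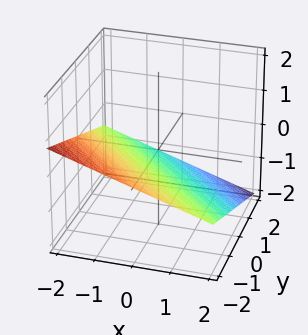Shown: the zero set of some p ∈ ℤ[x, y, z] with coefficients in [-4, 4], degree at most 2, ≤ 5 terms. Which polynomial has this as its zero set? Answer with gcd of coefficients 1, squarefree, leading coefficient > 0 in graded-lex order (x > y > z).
x + y + 3*z + 2

(a) deg p = 1. Every cross-section is a straight line — this is a plane.
(b) Against the integer gridlines: one y-axis crossing is at y = -2; it meets the x-axis at x = -2 (among the integer gridlines).
(c) Putting this together gives p.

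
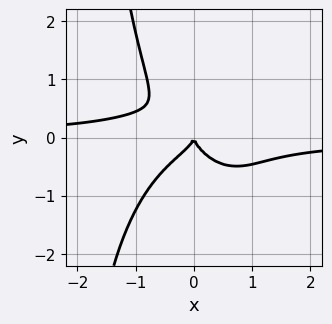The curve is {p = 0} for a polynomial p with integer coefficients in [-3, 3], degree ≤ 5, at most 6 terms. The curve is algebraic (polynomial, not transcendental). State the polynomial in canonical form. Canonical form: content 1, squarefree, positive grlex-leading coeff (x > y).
2*x^3*y + x*y^3 + x*y^2 + 2*y^3 + x^2

1. The degree is 4 — the shape is more complex than any degree-3 curve.
2. Against the integer gridlines: it crosses the y-axis at the gridline y = 0; it meets the x-axis at x = 0 (among the integer gridlines).
3. Solving for integer coefficients yields p as stated.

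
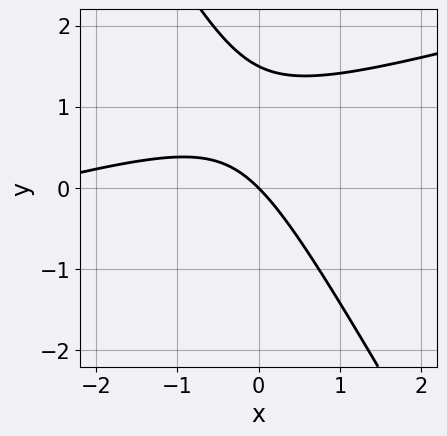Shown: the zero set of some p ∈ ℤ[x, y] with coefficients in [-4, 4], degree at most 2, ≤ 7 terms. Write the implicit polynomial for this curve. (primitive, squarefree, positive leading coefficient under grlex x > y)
x^2 - 3*x*y - 2*y^2 + 3*x + 3*y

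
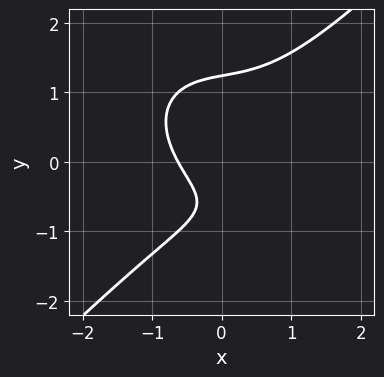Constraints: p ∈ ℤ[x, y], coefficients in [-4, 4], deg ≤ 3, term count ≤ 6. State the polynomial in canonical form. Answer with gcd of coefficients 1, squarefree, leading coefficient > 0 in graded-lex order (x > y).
3*x^3 - 3*y^3 + 2*x + 3*y + 2

Degree: the shape is more complex than any degree-2 curve, so deg p = 3.
Matching integer coefficients to the picture gives p.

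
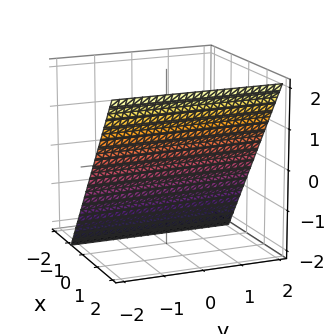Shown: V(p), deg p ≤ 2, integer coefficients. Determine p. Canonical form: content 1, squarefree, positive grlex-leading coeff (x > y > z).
3*x - 2*z - 2

deg p = 1.
Observable constraints: it crosses the z-axis at the gridline z = -1; no y-intercept at any integer in the box.
Matching integer coefficients to the picture gives p.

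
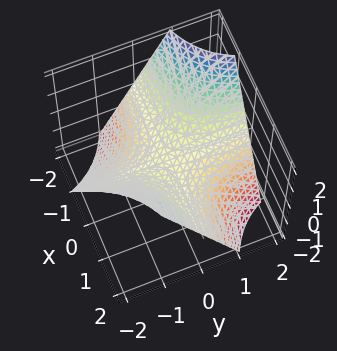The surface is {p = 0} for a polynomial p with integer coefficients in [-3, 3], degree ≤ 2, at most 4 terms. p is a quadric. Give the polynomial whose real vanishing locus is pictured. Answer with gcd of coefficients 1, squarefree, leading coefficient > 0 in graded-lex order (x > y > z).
x*y + z

First, deg p = 2. A saddle surface; a quadric.
Then, from the visible intercepts: one z-axis crossing is at z = 0; the visible y-axis segment lies entirely on the surface; every point of the x-axis in the box is on the surface.
Finally, solving for integer coefficients yields p as stated.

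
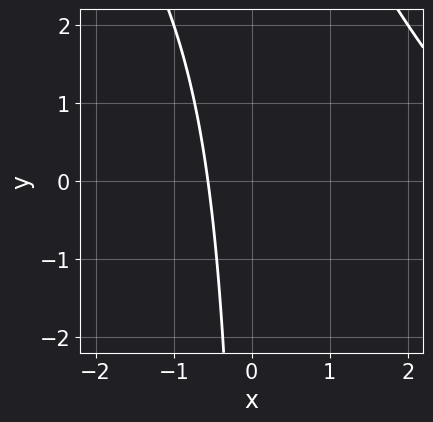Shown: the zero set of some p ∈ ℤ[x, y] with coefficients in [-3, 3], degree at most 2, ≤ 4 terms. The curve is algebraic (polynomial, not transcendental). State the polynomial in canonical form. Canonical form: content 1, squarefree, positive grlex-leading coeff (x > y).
x^2 + x*y - 3*x - 2

1. deg p = 2. No degree-1 curve has this shape.
2. From the visible intercepts: no y-intercept at any integer in the box.
3. Solving for integer coefficients yields p as stated.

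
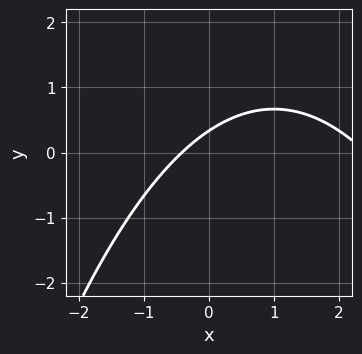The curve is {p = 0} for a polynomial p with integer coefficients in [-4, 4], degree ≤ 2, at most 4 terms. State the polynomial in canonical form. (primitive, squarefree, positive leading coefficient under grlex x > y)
x^2 - 2*x + 3*y - 1

1. deg p = 2.
2. Putting this together gives p.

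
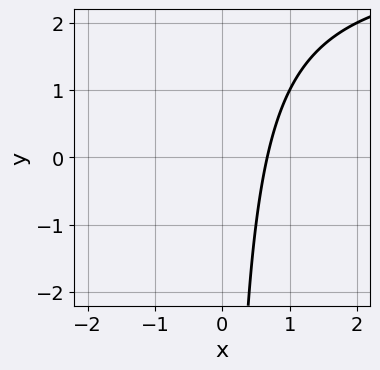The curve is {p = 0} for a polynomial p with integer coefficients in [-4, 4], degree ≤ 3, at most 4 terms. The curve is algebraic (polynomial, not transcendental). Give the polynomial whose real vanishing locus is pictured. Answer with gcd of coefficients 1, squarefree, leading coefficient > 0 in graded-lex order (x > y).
x*y - 3*x + 2

1. Degree: the shape is more complex than any degree-1 curve, so deg p = 2.
2. From the visible intercepts: the curve avoids every integer y-axis point in the box.
3. Matching integer coefficients to the picture gives p.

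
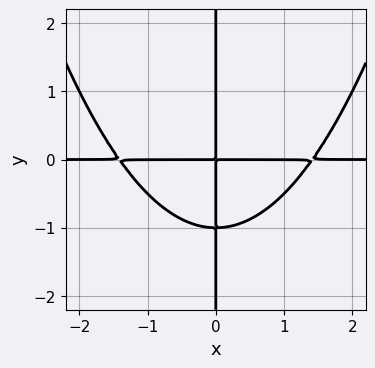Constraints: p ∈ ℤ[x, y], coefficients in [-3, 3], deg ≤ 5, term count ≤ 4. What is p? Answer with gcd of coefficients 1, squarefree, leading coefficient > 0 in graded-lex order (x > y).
First, degree: no degree-3 curve has this shape, so deg p = 4.
Next, observable constraints: the visible x-axis segment lies entirely on the curve; every point of the y-axis in the box is on the curve.
Finally, solving for integer coefficients yields p as stated.

x^3*y - 2*x*y^2 - 2*x*y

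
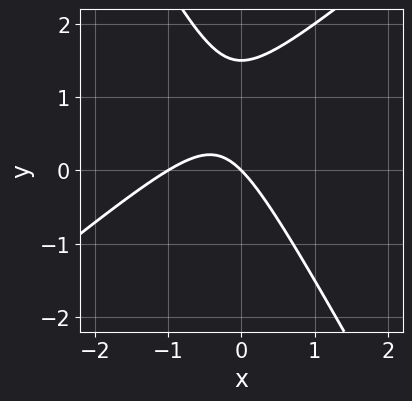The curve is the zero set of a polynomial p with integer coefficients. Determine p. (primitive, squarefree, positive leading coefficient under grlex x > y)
3*x^2 - 2*x*y - 2*y^2 + 3*x + 3*y

(a) deg p = 2. The shape is more complex than any degree-1 curve.
(b) Observable constraints: it crosses the y-axis at the gridline y = 0; the x-axis gridline crossings are at x ∈ {-1, 0}.
(c) The integer polynomial consistent with all of this is the stated p.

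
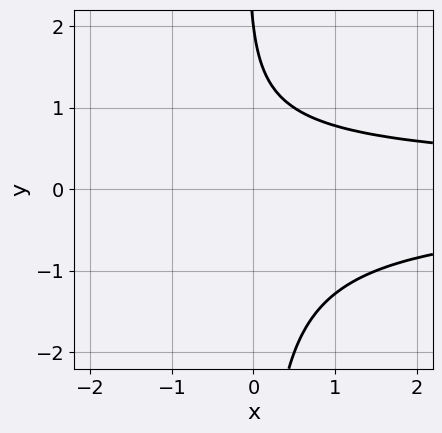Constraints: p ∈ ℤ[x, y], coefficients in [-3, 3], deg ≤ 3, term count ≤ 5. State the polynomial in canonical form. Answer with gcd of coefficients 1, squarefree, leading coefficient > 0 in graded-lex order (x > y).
2*x*y^2 + y - 2

(a) Degree: the shape is more complex than any degree-2 curve, so deg p = 3.
(b) Checking where it meets the axes: the curve avoids every integer x-axis point in the box; it meets the y-axis at y = 2 (among the integer gridlines).
(c) Solving for integer coefficients yields p as stated.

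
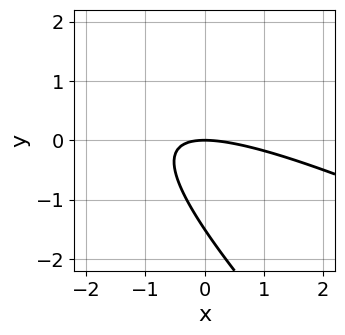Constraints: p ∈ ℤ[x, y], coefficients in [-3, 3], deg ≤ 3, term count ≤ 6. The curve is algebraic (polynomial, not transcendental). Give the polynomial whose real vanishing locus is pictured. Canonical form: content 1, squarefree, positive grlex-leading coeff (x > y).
x^2 + 3*x*y + 2*y^2 + 3*y

First, the degree is 2 — the shape is more complex than any degree-1 curve.
Next, from the axis intercepts and sections: it crosses the y-axis at the gridline y = 0; it crosses the x-axis at the gridline x = 0.
Finally, matching integer coefficients to the picture gives p.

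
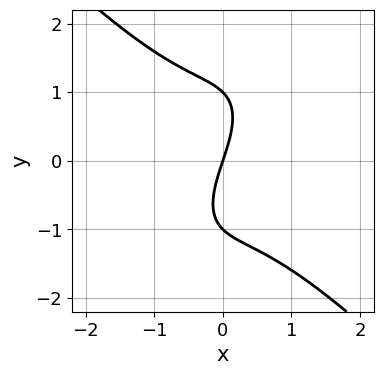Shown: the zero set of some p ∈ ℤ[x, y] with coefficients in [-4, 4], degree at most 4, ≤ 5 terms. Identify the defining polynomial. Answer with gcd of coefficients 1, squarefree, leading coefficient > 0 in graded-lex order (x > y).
2*x^3 - x*y^2 + y^3 + 3*x - y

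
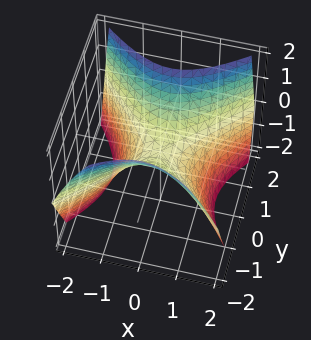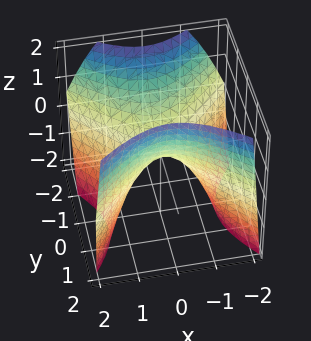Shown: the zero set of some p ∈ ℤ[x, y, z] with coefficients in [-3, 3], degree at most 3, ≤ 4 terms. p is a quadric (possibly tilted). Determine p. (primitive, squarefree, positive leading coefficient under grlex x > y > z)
(a) Degree: the shape is more complex than any degree-1 surface, so deg p = 2.
(b) From the visible intercepts: it meets the x-axis at x = 0 (among the integer gridlines); it crosses the y-axis at the gridline y = 0.
(c) The integer polynomial consistent with all of this is the stated p.

3*x^2 - 3*y^2 - y*z + 3*z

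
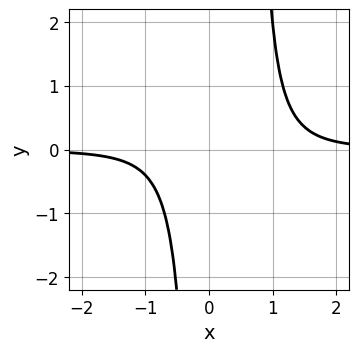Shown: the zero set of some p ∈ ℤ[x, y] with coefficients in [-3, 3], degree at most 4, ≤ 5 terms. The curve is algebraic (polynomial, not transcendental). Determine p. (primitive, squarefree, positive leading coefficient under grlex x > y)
The degree is 4 — no degree-3 curve has this shape.
Reading off the gridlines: no x-intercept at any integer in the box; the curve avoids every integer y-axis point in the box.
Assembling these constraints gives the stated polynomial.

3*x^3*y - 2*x^2*y - 2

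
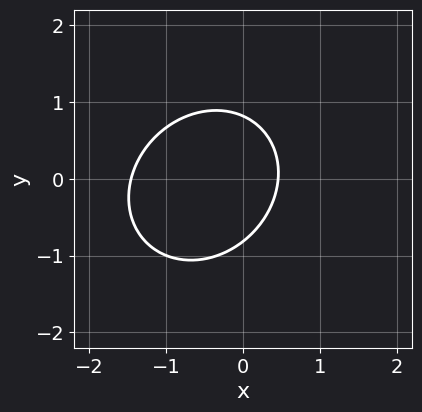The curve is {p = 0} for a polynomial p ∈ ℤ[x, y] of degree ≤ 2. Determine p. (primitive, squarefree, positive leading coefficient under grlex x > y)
3*x^2 - x*y + 3*y^2 + 3*x - 2

First, the degree is 2 — a generic line meets the curve in up to 2 points.
Finally, putting this together gives p.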